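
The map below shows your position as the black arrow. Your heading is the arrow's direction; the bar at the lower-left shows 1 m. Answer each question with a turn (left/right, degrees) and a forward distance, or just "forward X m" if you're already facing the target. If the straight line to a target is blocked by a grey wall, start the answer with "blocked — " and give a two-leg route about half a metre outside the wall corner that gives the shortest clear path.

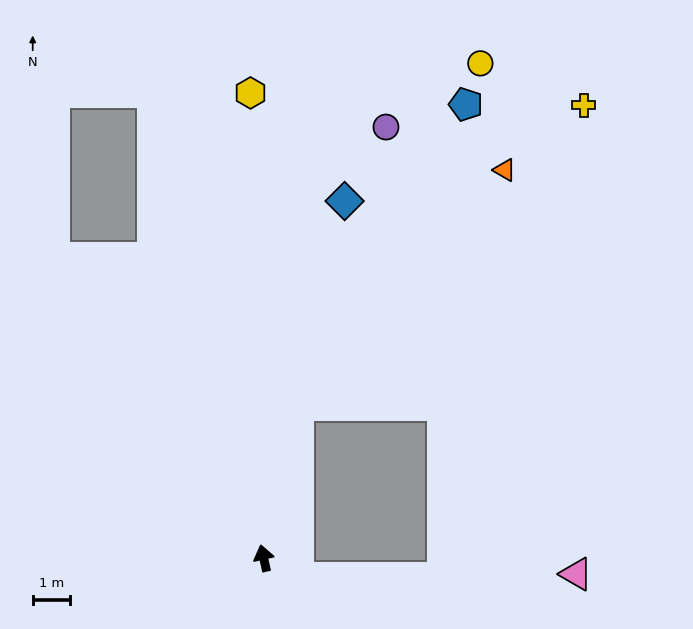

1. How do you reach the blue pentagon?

blocked — turn right 25°, forward 4.2 m, then turn right 17°, forward 9.2 m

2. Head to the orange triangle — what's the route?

blocked — turn right 25°, forward 4.2 m, then turn right 29°, forward 8.4 m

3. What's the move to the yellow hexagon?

turn right 11°, forward 12.5 m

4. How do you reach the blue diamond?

turn right 25°, forward 9.8 m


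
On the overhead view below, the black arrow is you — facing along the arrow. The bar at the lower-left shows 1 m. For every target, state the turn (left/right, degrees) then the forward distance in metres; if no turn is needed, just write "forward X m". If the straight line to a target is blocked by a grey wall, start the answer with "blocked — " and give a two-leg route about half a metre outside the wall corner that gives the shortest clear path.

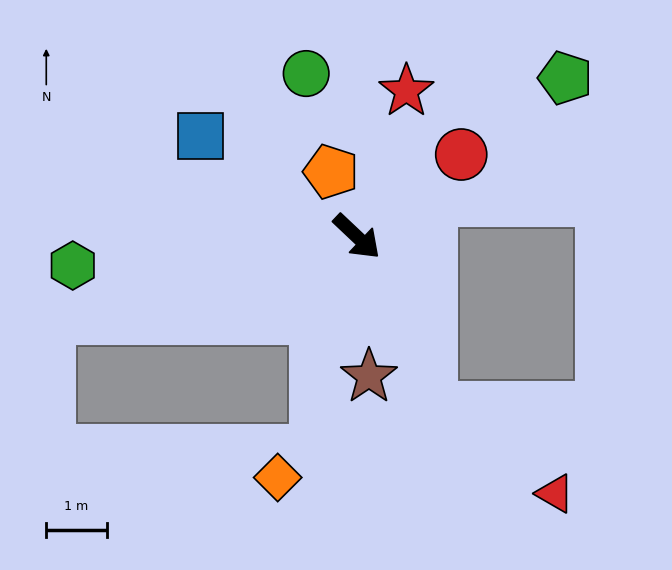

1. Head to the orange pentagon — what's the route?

turn left 155°, forward 1.2 m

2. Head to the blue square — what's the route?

turn right 169°, forward 3.1 m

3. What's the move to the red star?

turn left 115°, forward 2.5 m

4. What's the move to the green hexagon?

turn right 131°, forward 4.7 m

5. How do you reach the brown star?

turn right 42°, forward 2.3 m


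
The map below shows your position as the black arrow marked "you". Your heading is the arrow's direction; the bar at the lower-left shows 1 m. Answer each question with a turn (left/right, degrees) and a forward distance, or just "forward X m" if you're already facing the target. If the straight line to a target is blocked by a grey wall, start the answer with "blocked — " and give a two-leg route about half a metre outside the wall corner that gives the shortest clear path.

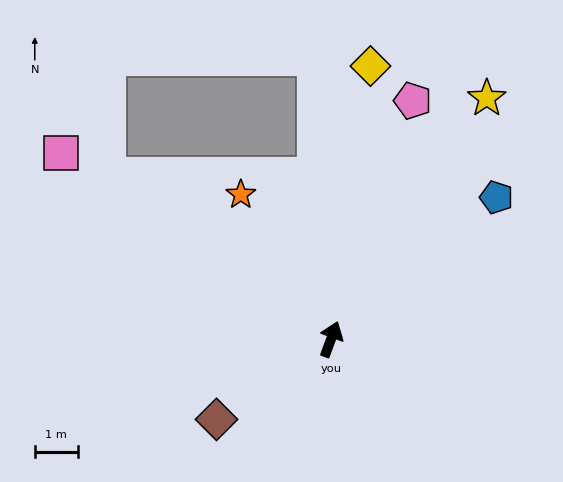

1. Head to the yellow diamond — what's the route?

turn left 12°, forward 6.4 m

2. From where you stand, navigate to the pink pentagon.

forward 5.9 m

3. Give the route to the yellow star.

turn right 13°, forward 6.7 m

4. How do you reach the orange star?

turn left 52°, forward 4.0 m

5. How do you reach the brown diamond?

turn left 145°, forward 3.3 m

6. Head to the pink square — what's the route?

turn left 76°, forward 7.6 m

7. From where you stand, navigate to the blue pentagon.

turn right 29°, forward 5.1 m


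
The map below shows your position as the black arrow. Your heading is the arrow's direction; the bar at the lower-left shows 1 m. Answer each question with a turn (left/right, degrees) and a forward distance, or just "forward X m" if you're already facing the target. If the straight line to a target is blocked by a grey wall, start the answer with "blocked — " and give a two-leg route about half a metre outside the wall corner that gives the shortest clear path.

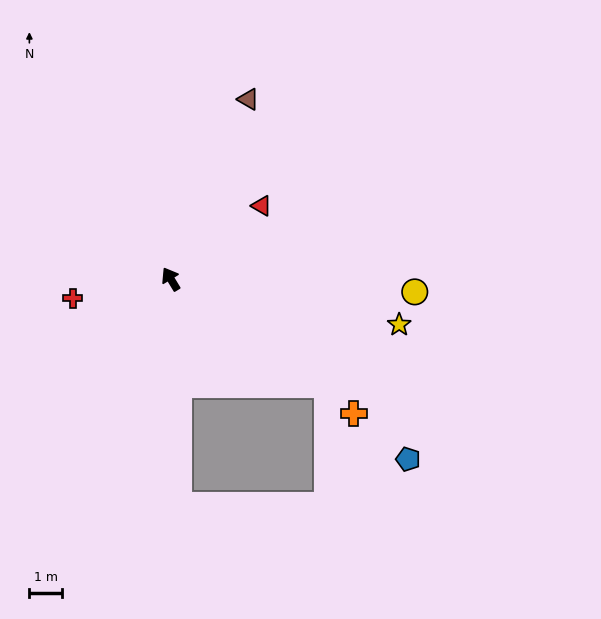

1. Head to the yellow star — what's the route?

turn right 132°, forward 7.2 m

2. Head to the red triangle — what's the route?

turn right 82°, forward 3.6 m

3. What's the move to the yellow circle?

turn right 124°, forward 7.6 m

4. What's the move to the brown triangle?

turn right 55°, forward 6.1 m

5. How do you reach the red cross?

turn left 70°, forward 3.1 m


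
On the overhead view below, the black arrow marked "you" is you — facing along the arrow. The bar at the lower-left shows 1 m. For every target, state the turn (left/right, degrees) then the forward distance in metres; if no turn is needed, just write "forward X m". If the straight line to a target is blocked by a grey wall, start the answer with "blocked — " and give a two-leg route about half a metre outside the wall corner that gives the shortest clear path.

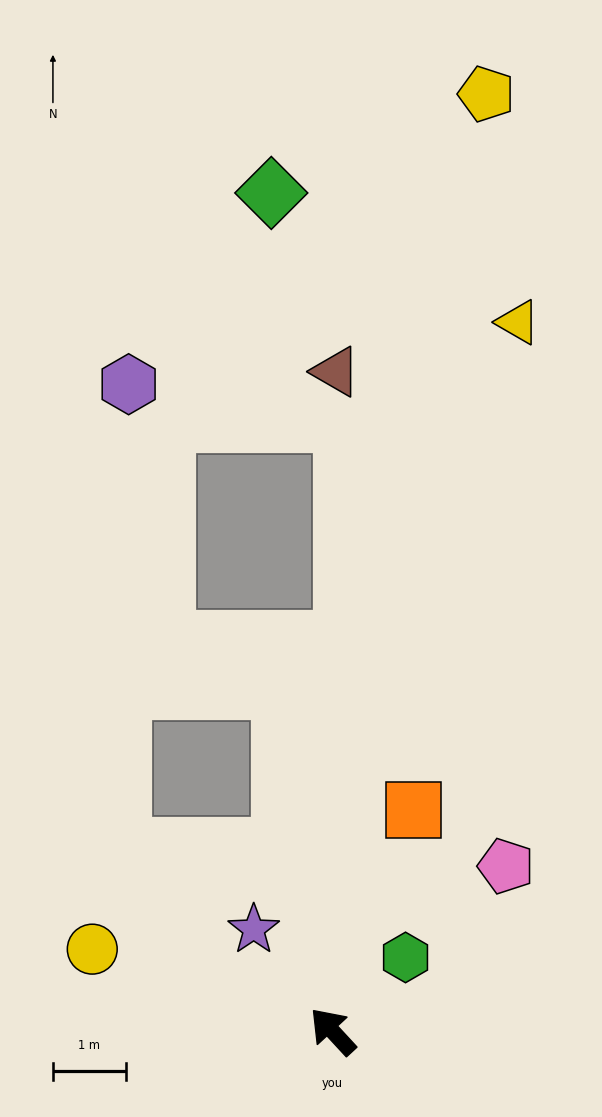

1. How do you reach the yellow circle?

turn left 28°, forward 3.5 m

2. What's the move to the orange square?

turn right 63°, forward 3.2 m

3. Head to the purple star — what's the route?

turn right 5°, forward 1.8 m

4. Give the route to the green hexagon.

turn right 87°, forward 1.4 m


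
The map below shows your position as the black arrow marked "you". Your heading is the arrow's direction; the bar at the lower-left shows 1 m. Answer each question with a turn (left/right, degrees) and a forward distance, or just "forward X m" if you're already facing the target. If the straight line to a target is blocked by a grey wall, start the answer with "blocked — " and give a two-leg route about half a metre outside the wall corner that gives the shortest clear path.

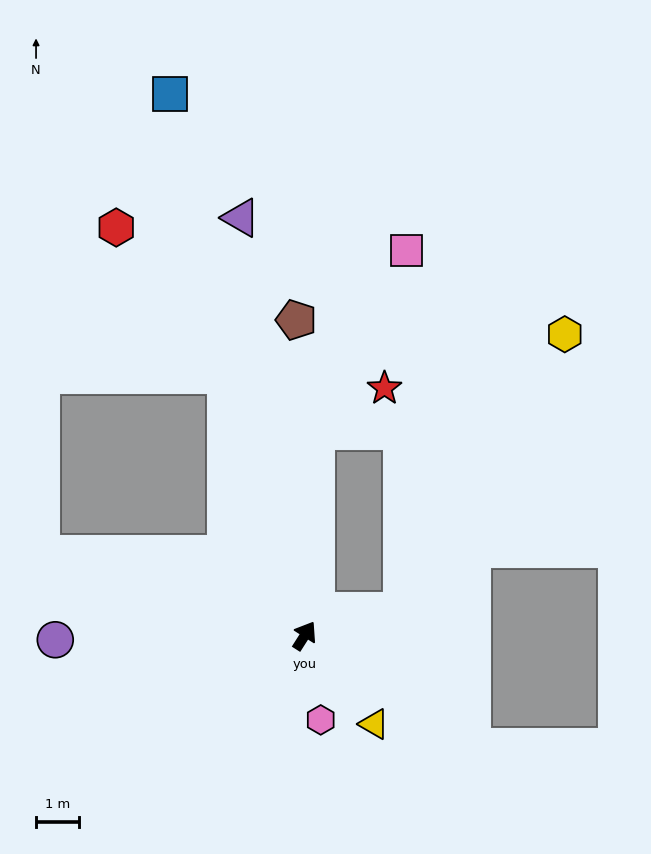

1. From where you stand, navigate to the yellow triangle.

turn right 109°, forward 2.6 m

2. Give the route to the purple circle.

turn left 123°, forward 5.8 m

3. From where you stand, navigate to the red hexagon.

blocked — turn left 49°, forward 6.4 m, then turn left 20°, forward 4.3 m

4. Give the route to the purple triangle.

turn left 41°, forward 9.9 m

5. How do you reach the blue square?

turn left 46°, forward 13.1 m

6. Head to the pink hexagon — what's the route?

turn right 137°, forward 2.0 m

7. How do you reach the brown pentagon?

turn left 34°, forward 7.4 m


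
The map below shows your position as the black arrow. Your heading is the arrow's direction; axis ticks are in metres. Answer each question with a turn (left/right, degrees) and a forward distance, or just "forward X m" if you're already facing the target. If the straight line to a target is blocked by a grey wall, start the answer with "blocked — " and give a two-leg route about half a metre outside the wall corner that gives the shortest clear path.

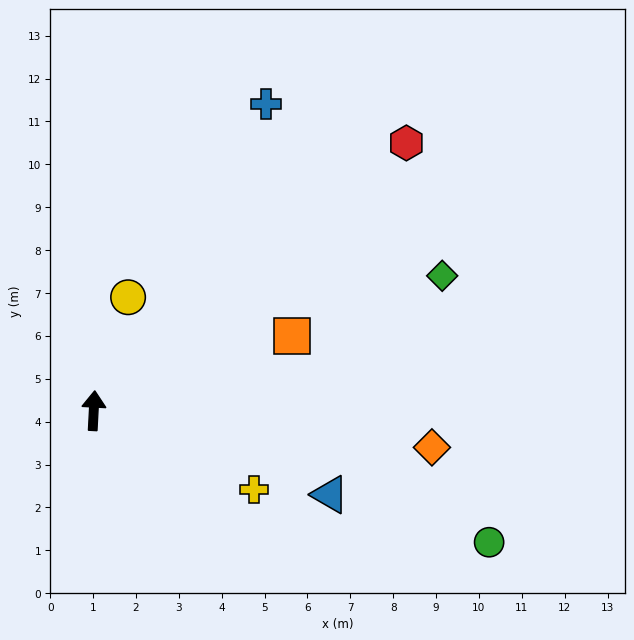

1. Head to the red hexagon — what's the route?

turn right 46°, forward 9.6 m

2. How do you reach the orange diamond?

turn right 93°, forward 7.9 m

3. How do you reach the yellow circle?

turn right 14°, forward 2.8 m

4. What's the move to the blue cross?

turn right 26°, forward 8.2 m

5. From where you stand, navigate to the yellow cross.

turn right 113°, forward 4.2 m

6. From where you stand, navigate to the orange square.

turn right 66°, forward 4.9 m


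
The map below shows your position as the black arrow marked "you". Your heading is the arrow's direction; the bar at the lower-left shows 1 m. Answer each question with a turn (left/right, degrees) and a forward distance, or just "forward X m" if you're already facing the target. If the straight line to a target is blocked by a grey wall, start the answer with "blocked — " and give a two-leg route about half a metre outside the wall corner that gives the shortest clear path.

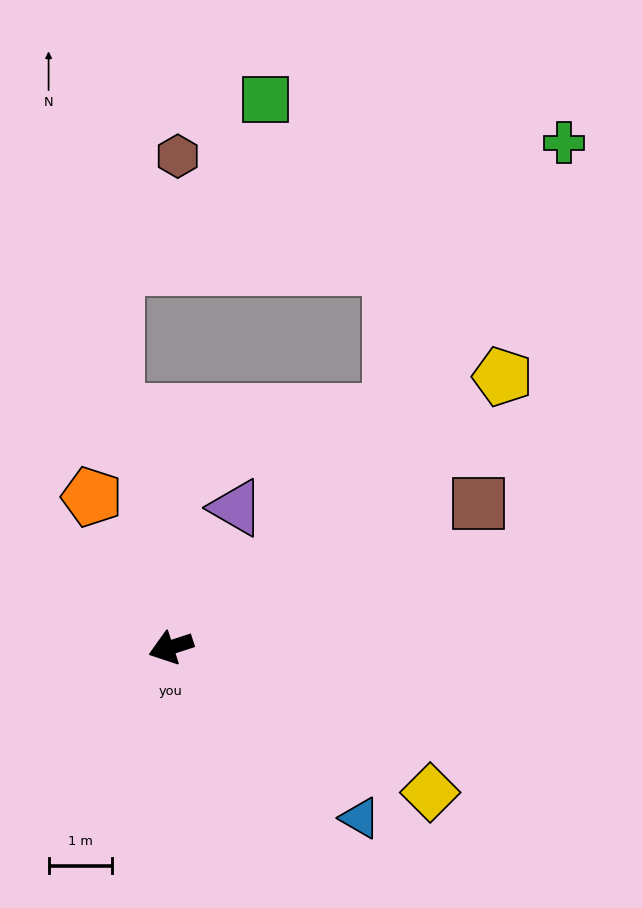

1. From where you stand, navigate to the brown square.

turn right 173°, forward 5.3 m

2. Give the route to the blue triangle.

turn left 120°, forward 4.0 m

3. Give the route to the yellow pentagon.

turn right 159°, forward 6.7 m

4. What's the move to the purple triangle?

turn right 133°, forward 2.4 m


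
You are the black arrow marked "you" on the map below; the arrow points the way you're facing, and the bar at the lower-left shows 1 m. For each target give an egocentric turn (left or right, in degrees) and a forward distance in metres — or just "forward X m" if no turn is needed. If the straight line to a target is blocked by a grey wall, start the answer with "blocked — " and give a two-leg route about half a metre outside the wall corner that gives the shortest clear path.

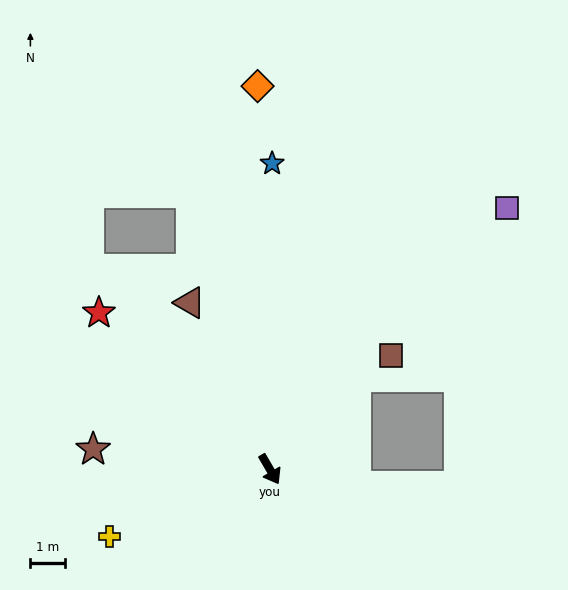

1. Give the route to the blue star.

turn left 149°, forward 8.8 m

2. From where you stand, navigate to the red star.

turn right 163°, forward 6.7 m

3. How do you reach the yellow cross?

turn right 97°, forward 5.0 m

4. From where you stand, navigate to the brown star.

turn right 127°, forward 5.1 m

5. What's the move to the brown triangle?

turn left 175°, forward 5.3 m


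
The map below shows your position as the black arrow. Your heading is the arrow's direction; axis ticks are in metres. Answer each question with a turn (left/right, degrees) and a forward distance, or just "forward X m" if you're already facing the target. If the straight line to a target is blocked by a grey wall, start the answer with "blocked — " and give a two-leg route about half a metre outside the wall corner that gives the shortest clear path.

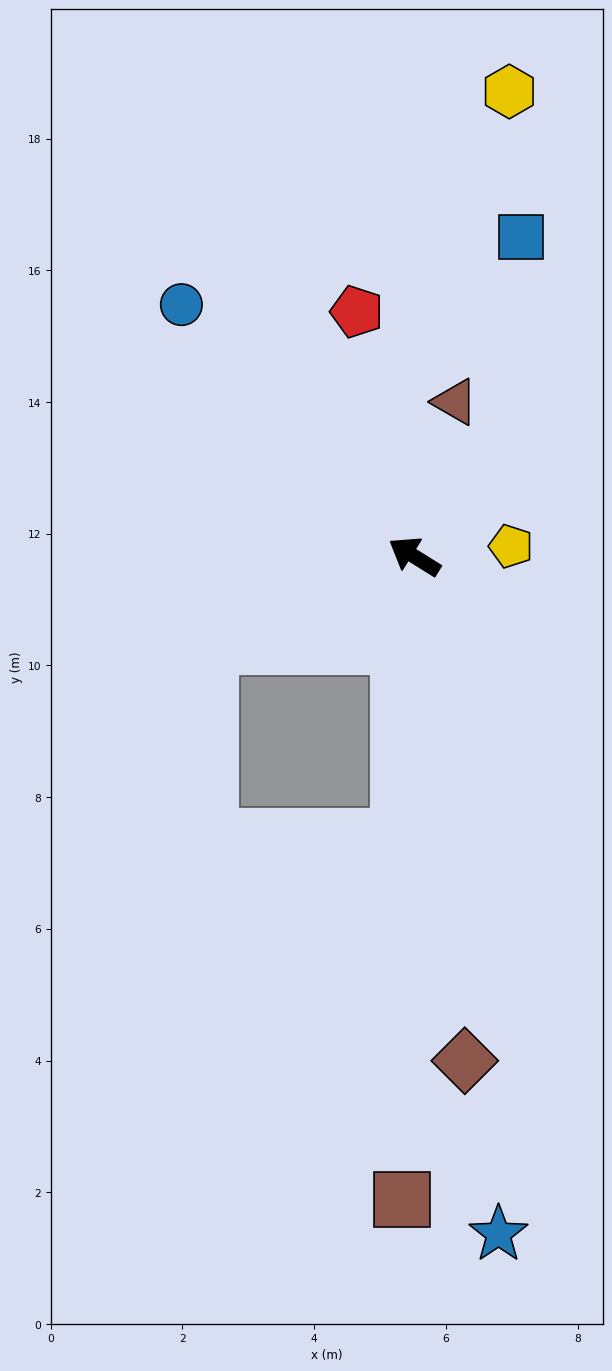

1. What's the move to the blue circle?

turn right 15°, forward 5.2 m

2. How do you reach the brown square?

turn left 121°, forward 9.8 m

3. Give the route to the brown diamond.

turn left 128°, forward 7.7 m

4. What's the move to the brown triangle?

turn right 73°, forward 2.4 m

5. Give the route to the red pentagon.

turn right 45°, forward 3.8 m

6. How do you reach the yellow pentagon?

turn right 142°, forward 1.5 m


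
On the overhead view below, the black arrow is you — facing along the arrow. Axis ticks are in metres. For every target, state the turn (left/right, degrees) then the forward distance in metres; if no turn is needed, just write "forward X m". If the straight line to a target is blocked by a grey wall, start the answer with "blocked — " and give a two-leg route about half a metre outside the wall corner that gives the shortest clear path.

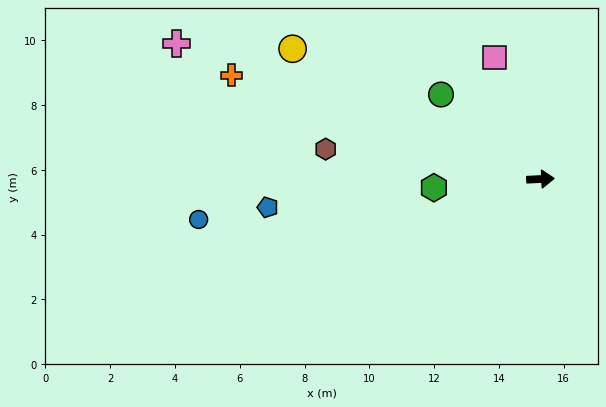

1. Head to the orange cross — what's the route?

turn left 159°, forward 10.1 m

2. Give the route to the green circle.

turn left 137°, forward 4.0 m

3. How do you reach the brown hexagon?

turn left 169°, forward 6.7 m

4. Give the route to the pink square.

turn left 108°, forward 4.0 m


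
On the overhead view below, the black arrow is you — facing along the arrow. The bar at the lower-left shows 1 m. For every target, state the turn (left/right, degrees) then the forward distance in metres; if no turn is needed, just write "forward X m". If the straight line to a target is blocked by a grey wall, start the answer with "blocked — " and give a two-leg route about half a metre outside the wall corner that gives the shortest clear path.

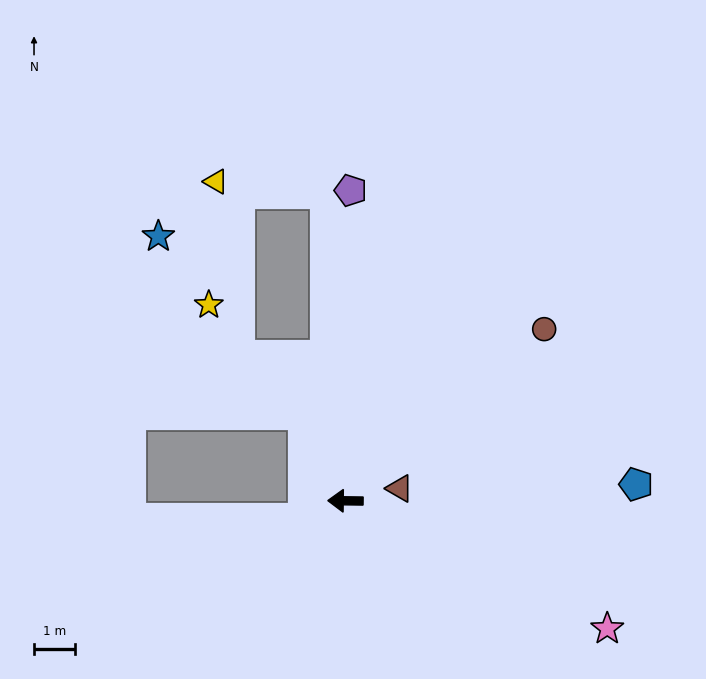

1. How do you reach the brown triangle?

turn right 166°, forward 1.4 m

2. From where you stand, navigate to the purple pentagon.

turn right 90°, forward 7.6 m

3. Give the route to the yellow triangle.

blocked — turn right 86°, forward 7.6 m, then turn left 82°, forward 2.7 m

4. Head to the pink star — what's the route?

turn left 155°, forward 7.2 m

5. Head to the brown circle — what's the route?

turn right 138°, forward 6.5 m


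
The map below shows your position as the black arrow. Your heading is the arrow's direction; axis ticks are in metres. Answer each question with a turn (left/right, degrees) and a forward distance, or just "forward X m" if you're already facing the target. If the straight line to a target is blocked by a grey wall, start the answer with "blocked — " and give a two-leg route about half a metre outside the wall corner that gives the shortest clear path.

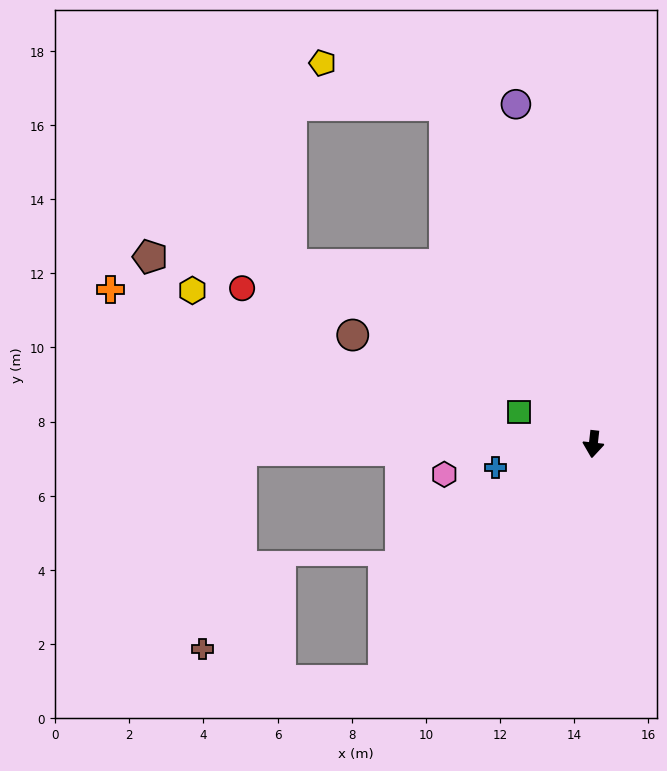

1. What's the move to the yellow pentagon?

blocked — turn right 150°, forward 10.0 m, then turn left 47°, forward 3.5 m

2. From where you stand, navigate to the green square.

turn right 107°, forward 2.2 m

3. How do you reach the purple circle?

turn right 161°, forward 9.4 m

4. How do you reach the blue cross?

turn right 70°, forward 2.7 m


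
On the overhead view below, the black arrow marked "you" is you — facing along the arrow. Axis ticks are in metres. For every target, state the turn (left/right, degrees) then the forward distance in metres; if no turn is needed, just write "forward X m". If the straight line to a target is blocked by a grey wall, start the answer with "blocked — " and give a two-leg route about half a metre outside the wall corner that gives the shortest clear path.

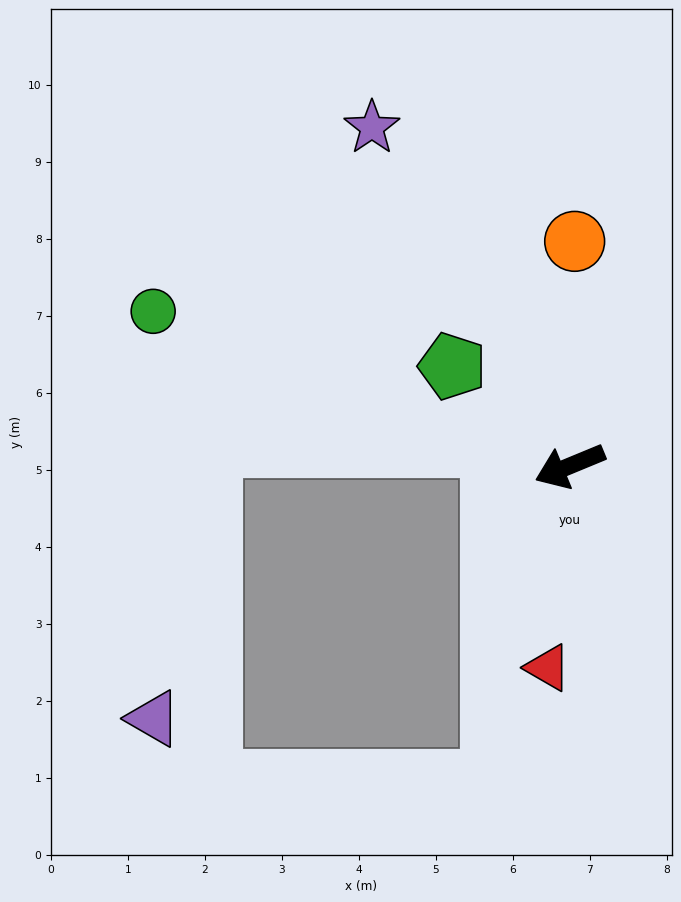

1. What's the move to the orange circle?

turn right 114°, forward 2.9 m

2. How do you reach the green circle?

turn right 43°, forward 5.8 m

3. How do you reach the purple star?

turn right 82°, forward 5.1 m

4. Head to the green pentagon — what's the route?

turn right 63°, forward 2.0 m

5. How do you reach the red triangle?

turn left 61°, forward 2.6 m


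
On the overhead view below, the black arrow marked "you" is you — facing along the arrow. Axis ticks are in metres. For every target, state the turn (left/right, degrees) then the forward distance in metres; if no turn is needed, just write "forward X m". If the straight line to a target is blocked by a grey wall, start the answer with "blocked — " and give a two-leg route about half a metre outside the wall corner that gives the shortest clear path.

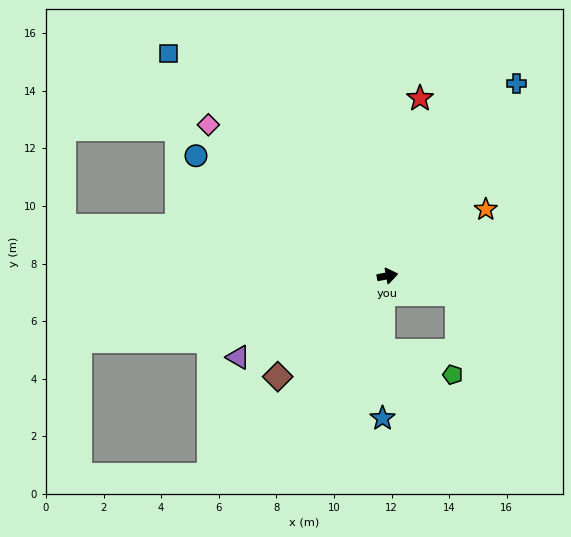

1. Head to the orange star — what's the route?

turn left 23°, forward 4.1 m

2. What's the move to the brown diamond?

turn right 148°, forward 5.2 m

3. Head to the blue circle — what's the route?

turn left 137°, forward 7.8 m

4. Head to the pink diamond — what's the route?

turn left 129°, forward 8.1 m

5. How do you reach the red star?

turn left 69°, forward 6.3 m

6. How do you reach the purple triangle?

turn right 162°, forward 5.9 m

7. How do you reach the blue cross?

turn left 46°, forward 8.0 m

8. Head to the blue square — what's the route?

turn left 124°, forward 10.8 m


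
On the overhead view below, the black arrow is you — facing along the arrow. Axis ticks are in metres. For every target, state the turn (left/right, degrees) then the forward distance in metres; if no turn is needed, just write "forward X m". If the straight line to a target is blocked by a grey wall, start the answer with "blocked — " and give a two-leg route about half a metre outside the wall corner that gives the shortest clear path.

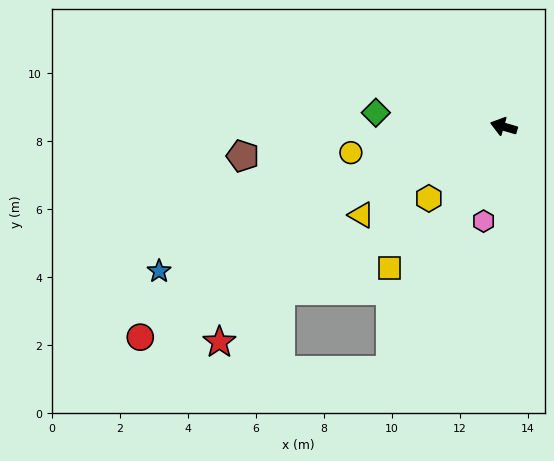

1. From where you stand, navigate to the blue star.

turn left 39°, forward 11.0 m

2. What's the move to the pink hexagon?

turn left 94°, forward 2.8 m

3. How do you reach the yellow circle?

turn left 26°, forward 4.6 m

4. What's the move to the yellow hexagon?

turn left 60°, forward 3.0 m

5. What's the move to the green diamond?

turn left 10°, forward 3.8 m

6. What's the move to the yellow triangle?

turn left 48°, forward 4.9 m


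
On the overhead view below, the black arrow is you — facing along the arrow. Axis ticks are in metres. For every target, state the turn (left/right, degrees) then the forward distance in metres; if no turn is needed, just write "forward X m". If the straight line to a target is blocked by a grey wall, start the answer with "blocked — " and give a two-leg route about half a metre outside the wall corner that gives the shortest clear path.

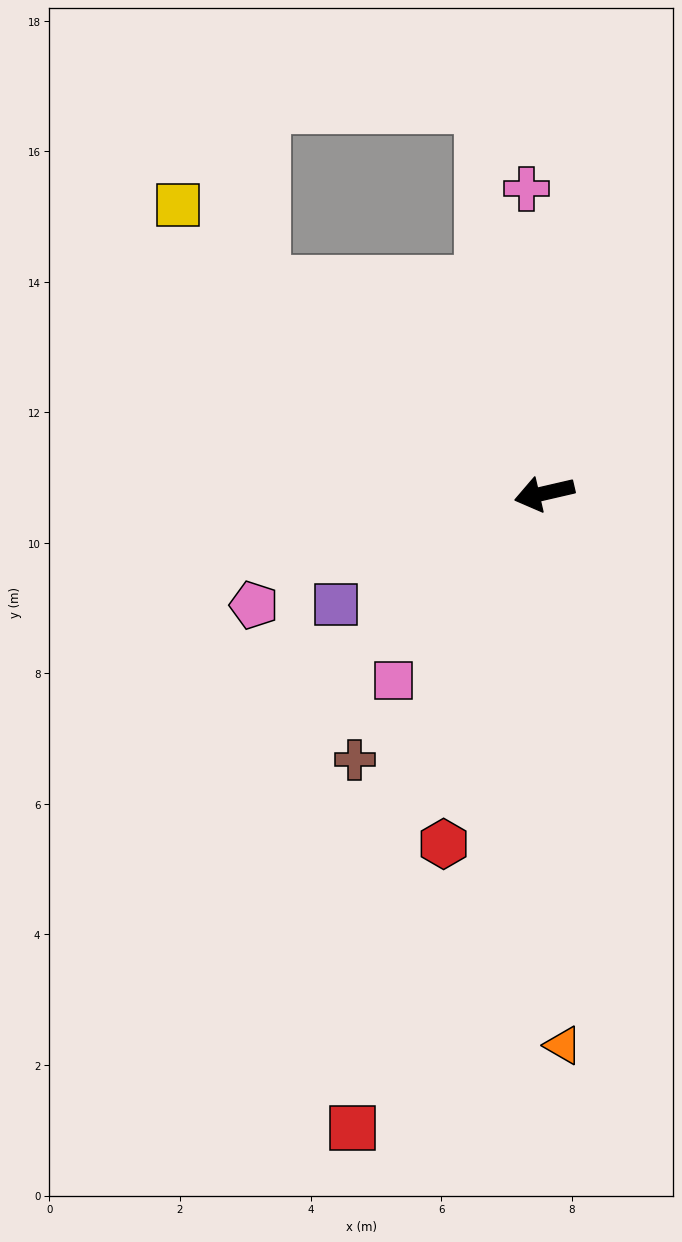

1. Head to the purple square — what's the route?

turn left 15°, forward 3.6 m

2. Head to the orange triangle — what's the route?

turn left 79°, forward 8.5 m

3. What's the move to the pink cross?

turn right 100°, forward 4.7 m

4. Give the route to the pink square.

turn left 38°, forward 3.7 m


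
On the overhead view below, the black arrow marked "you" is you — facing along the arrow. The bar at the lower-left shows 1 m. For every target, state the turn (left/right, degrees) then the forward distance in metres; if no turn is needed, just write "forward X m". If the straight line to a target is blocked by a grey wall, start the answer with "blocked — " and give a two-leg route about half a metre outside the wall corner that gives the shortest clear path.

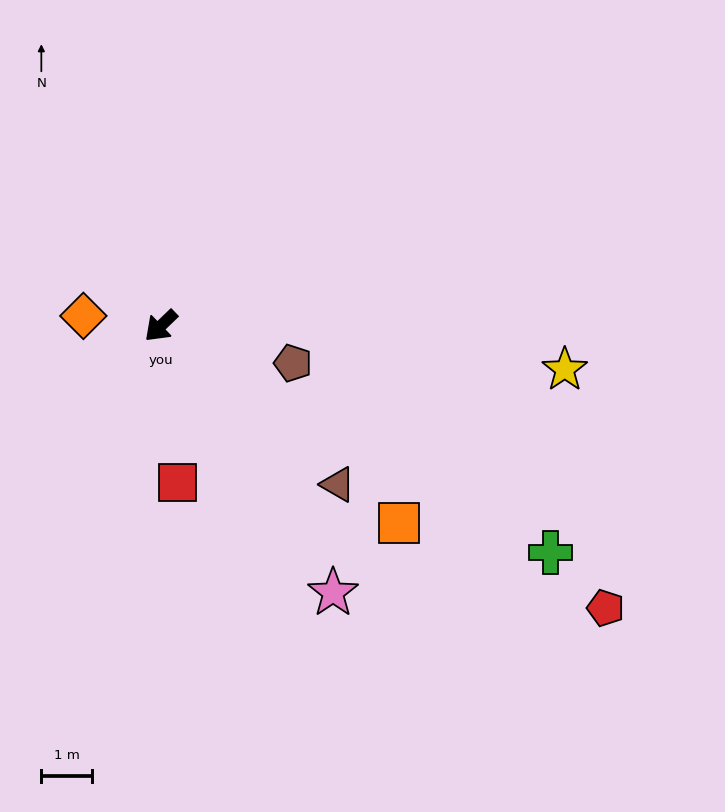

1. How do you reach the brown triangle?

turn left 94°, forward 4.6 m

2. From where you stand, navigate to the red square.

turn left 52°, forward 3.1 m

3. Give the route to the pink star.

turn left 79°, forward 6.2 m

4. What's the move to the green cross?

turn left 106°, forward 8.8 m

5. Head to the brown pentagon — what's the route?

turn left 120°, forward 2.7 m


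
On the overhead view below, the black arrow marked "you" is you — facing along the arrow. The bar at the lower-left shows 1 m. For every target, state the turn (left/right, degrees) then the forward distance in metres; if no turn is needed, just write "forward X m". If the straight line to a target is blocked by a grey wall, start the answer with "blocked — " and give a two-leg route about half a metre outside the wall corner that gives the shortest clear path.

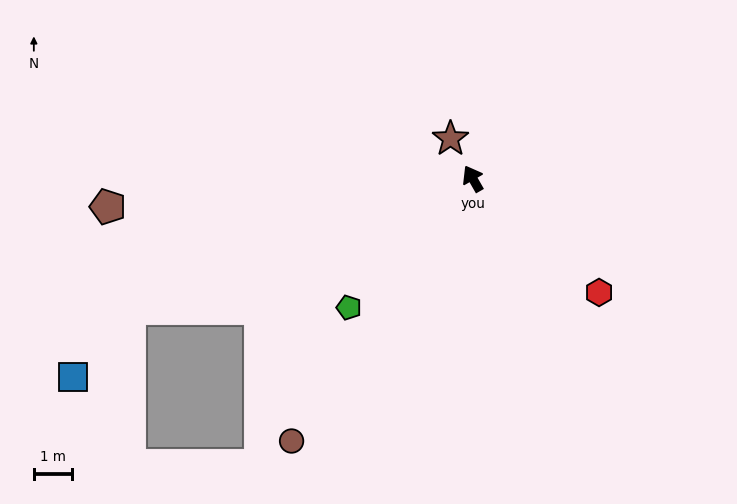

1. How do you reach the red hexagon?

turn right 162°, forward 4.4 m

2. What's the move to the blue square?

blocked — turn left 81°, forward 9.6 m, then turn left 30°, forward 2.3 m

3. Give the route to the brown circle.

turn left 116°, forward 8.3 m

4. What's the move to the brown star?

forward 1.2 m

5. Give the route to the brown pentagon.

turn left 65°, forward 9.5 m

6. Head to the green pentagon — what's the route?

turn left 106°, forward 4.7 m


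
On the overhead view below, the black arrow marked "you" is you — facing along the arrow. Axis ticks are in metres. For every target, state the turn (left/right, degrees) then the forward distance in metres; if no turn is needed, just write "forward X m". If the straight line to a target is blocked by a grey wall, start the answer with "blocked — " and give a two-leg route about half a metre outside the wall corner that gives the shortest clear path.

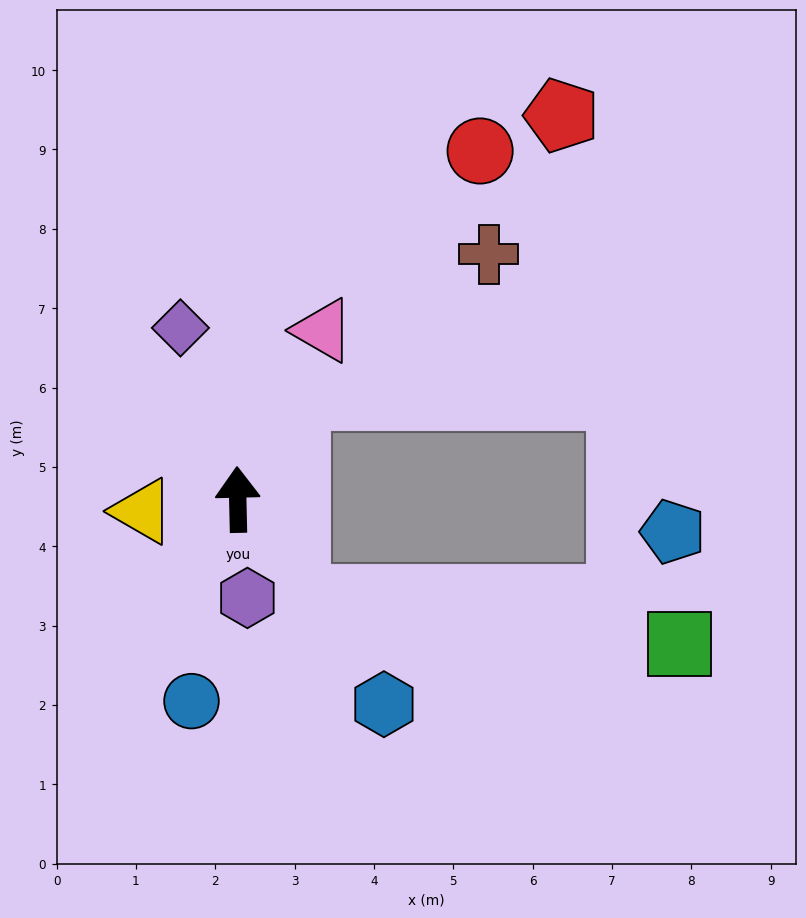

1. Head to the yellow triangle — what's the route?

turn left 96°, forward 1.2 m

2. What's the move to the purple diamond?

turn left 17°, forward 2.3 m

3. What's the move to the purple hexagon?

turn right 176°, forward 1.2 m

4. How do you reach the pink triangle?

turn right 28°, forward 2.4 m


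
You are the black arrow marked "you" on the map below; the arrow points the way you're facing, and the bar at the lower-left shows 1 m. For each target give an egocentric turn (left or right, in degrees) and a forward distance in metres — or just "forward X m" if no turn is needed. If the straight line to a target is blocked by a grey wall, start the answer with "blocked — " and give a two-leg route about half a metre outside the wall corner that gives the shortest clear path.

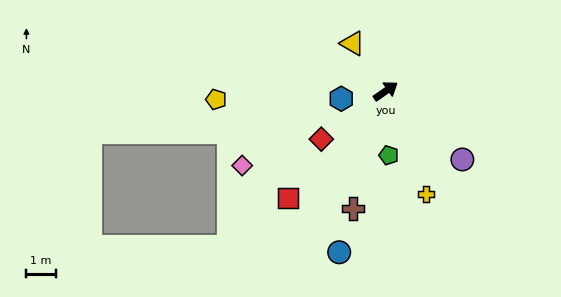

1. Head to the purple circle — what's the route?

turn right 77°, forward 3.5 m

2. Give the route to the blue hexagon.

turn left 155°, forward 1.5 m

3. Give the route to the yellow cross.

turn right 103°, forward 3.8 m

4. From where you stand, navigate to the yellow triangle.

turn left 90°, forward 2.0 m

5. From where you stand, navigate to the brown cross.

turn right 141°, forward 4.2 m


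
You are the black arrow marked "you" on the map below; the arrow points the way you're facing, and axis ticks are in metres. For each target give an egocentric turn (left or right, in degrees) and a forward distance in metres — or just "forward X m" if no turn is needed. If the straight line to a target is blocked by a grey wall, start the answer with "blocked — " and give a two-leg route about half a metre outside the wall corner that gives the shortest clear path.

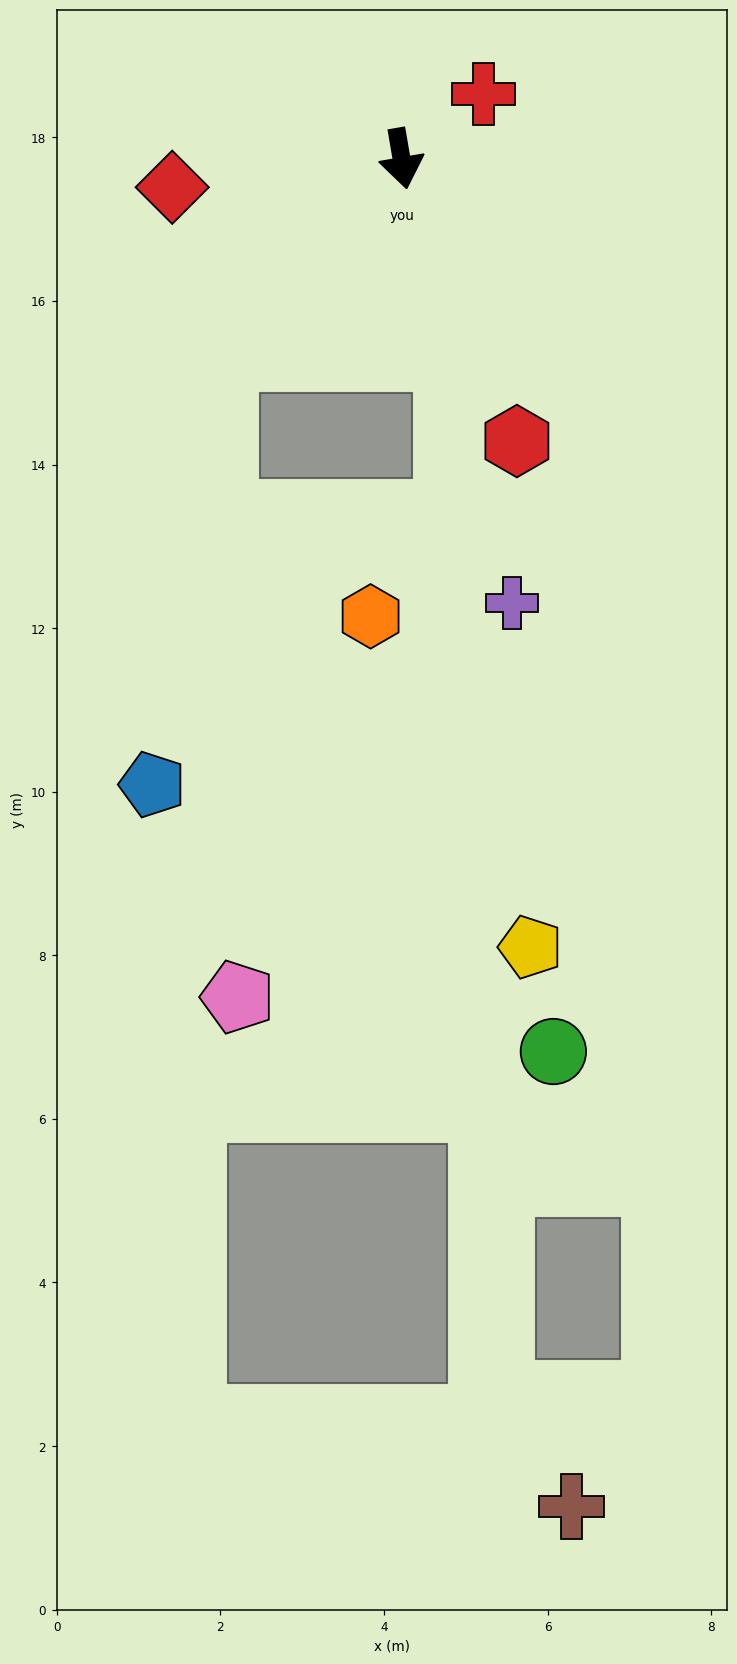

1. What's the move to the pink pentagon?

blocked — turn right 52°, forward 3.3 m, then turn left 44°, forward 7.8 m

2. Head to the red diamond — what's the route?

turn right 93°, forward 2.8 m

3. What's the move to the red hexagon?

turn left 13°, forward 3.7 m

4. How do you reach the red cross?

turn left 118°, forward 1.3 m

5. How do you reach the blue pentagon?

blocked — turn right 52°, forward 3.3 m, then turn left 33°, forward 5.3 m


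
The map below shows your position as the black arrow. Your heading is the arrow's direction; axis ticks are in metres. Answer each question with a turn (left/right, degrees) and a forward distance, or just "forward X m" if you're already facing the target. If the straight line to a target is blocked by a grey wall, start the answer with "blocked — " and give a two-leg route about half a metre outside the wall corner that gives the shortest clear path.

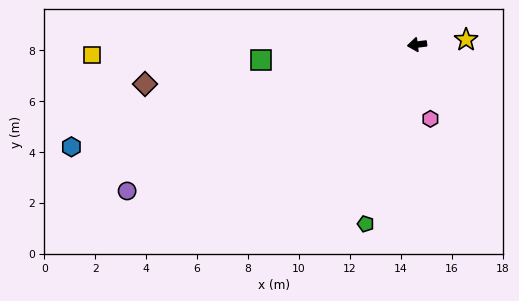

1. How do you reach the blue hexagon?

turn left 9°, forward 14.2 m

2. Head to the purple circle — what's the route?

turn left 20°, forward 12.8 m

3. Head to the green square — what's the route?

forward 6.2 m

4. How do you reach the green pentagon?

turn left 67°, forward 7.3 m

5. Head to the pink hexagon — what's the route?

turn left 93°, forward 3.0 m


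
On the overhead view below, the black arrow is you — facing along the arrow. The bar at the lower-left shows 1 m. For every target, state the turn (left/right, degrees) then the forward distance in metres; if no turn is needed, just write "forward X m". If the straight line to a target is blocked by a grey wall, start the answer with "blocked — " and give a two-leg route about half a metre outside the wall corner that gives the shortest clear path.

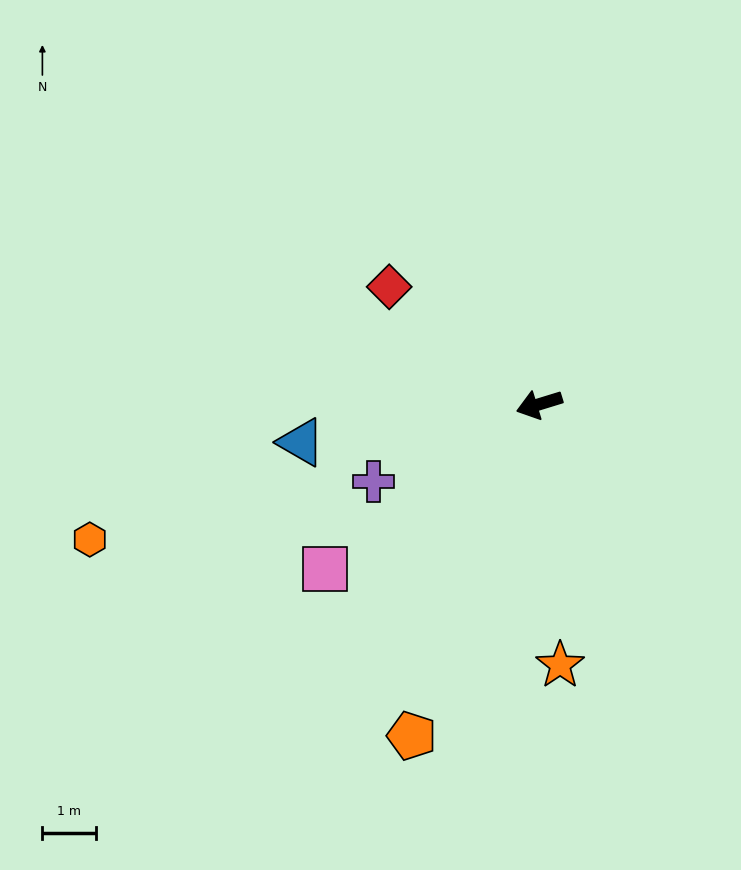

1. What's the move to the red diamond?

turn right 55°, forward 3.5 m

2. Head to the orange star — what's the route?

turn left 77°, forward 4.9 m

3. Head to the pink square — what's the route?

turn left 20°, forward 5.0 m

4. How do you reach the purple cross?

turn left 8°, forward 3.4 m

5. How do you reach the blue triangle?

turn right 8°, forward 4.5 m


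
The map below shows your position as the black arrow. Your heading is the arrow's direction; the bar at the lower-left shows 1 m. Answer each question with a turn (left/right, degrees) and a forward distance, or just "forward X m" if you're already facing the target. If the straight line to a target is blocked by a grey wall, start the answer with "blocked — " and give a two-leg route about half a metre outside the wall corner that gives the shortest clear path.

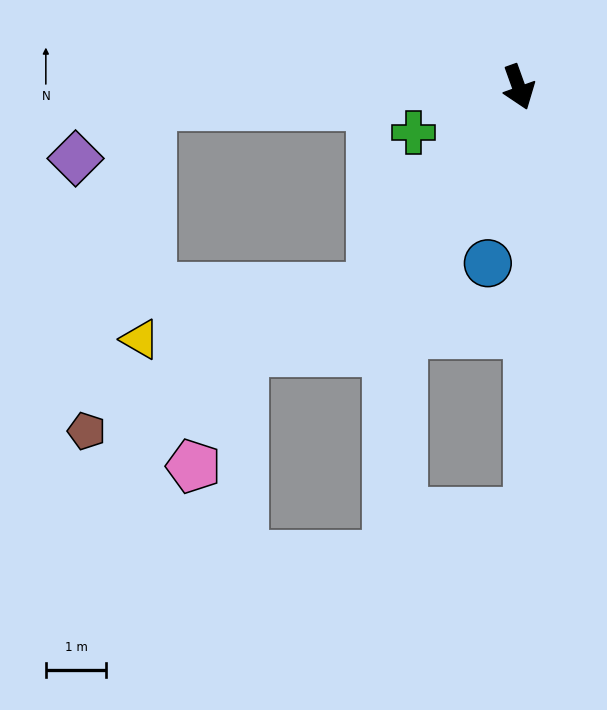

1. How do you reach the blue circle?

turn right 30°, forward 3.0 m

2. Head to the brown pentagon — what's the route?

blocked — turn right 56°, forward 4.1 m, then turn right 27°, forward 5.3 m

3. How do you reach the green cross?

turn right 86°, forward 1.9 m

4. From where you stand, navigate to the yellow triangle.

blocked — turn right 56°, forward 4.1 m, then turn right 41°, forward 3.9 m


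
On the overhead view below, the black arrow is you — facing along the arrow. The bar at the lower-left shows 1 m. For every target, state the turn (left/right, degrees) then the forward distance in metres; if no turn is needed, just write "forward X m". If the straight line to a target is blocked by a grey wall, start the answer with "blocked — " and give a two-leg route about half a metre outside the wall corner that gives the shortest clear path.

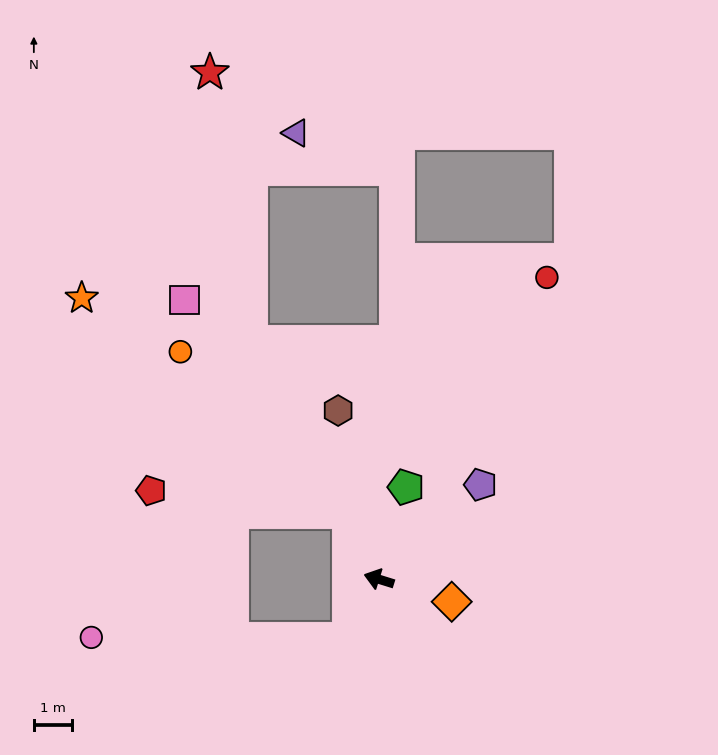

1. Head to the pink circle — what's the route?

blocked — turn left 80°, forward 1.7 m, then turn right 63°, forward 6.7 m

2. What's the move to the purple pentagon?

turn right 120°, forward 3.6 m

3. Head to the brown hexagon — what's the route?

turn right 59°, forward 4.5 m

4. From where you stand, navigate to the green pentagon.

turn right 89°, forward 2.5 m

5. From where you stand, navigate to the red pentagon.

blocked — turn right 48°, forward 1.9 m, then turn left 59°, forward 5.2 m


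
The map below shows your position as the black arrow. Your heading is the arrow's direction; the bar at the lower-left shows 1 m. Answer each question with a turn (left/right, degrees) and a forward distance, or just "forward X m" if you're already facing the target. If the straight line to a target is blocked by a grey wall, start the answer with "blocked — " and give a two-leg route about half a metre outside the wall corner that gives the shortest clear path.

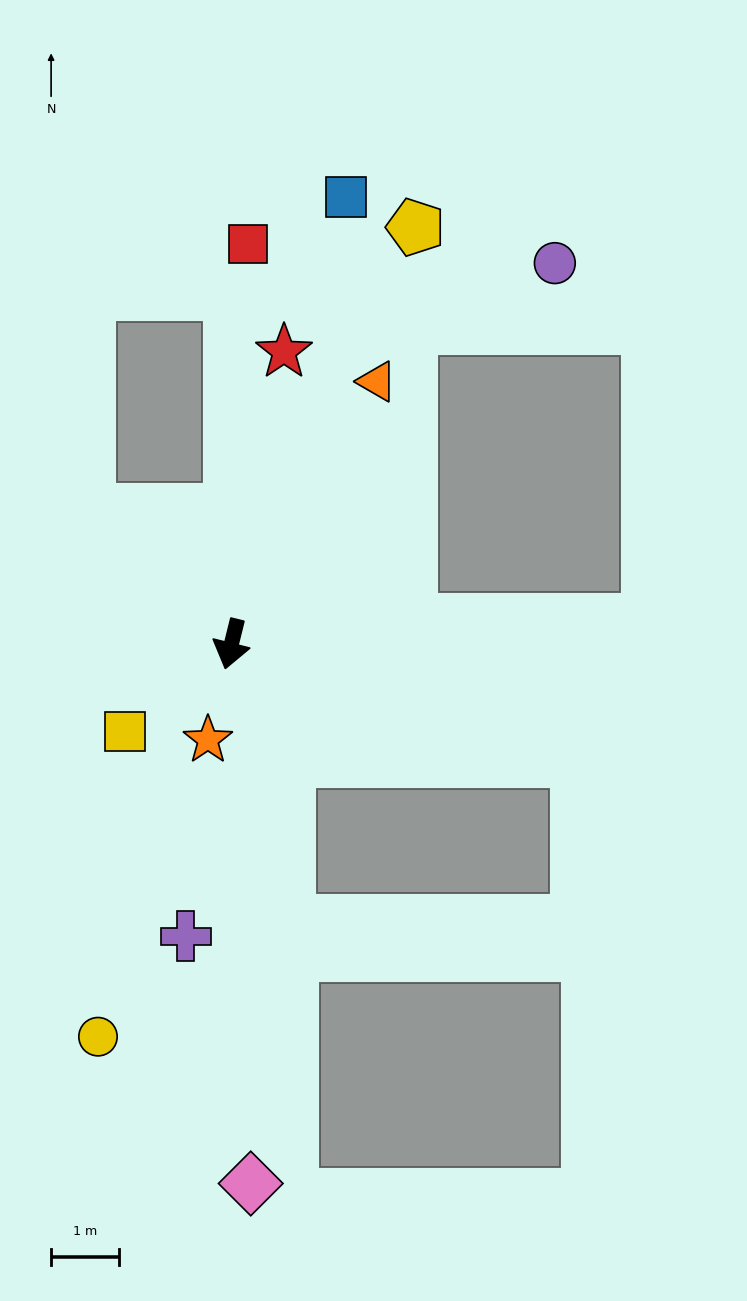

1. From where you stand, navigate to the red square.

turn right 168°, forward 5.9 m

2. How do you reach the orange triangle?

turn left 165°, forward 4.4 m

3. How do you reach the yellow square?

turn right 37°, forward 2.0 m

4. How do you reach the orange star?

forward 1.4 m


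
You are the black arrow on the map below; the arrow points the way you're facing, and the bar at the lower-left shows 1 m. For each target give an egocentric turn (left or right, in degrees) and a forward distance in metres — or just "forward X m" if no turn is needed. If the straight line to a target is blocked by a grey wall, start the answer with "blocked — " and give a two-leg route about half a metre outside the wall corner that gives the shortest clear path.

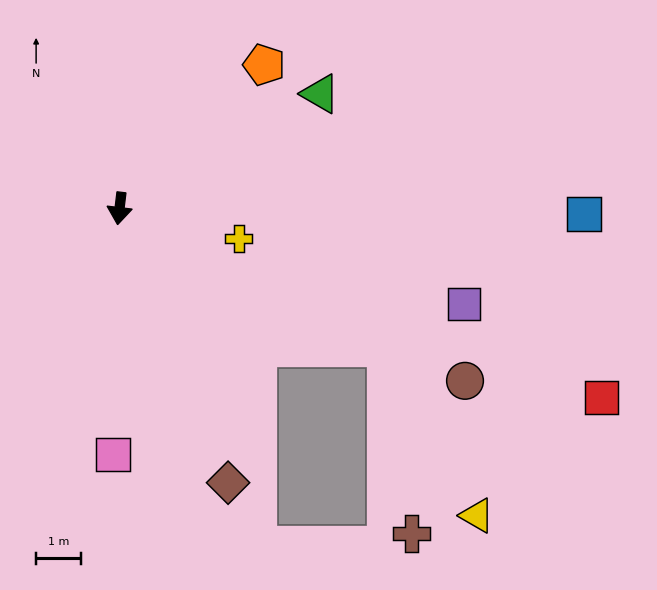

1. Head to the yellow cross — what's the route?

turn left 83°, forward 2.7 m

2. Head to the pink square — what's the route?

turn left 5°, forward 5.4 m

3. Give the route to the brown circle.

turn left 70°, forward 8.5 m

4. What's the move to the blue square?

turn left 96°, forward 10.3 m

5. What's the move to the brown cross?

blocked — turn left 69°, forward 6.6 m, then turn right 54°, forward 4.1 m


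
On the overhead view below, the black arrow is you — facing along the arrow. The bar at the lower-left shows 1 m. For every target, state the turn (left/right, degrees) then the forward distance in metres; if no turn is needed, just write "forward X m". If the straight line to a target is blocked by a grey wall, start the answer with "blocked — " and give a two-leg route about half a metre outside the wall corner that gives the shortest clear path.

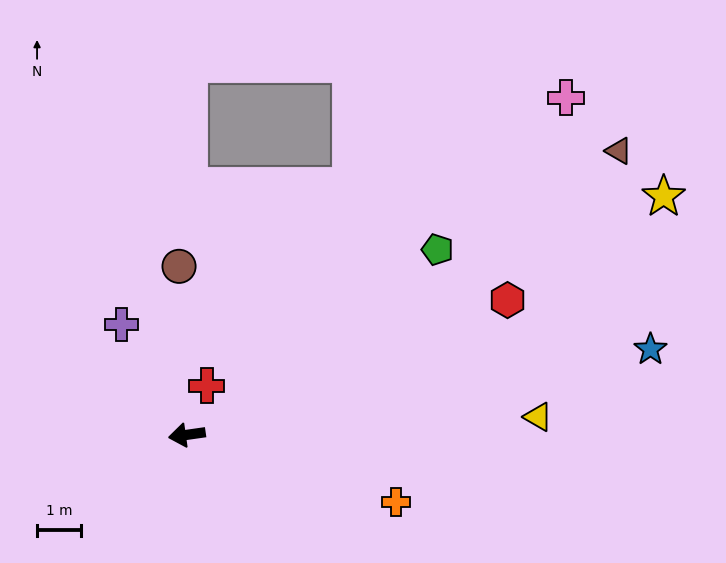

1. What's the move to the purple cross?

turn right 67°, forward 3.0 m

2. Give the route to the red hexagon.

turn right 165°, forward 8.0 m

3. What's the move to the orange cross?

turn left 154°, forward 5.0 m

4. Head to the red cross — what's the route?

turn right 120°, forward 1.2 m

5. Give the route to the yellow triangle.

turn left 175°, forward 8.1 m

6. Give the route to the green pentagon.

turn right 152°, forward 7.2 m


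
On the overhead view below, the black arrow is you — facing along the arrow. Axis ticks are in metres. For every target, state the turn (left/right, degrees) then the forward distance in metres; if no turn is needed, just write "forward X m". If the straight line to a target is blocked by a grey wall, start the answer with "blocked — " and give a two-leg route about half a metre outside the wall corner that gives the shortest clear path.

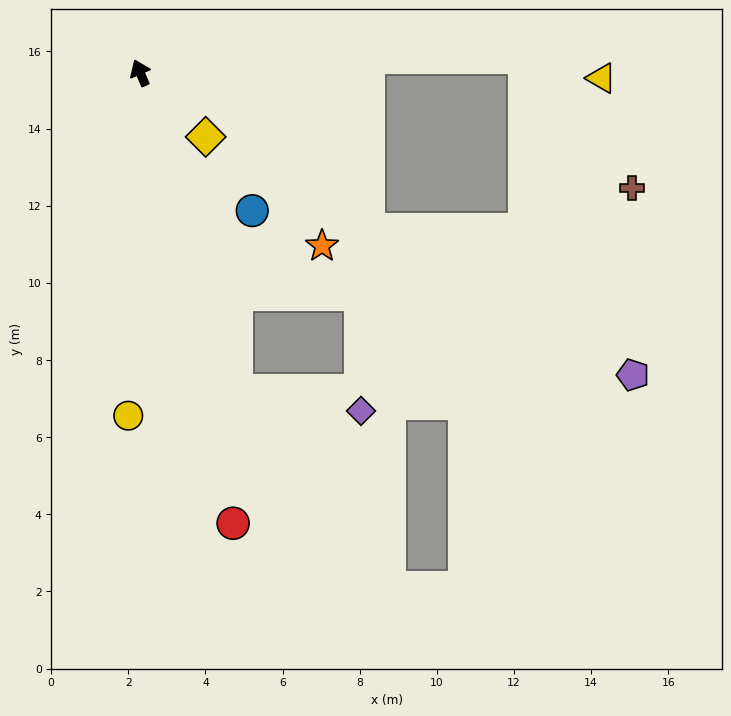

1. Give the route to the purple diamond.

blocked — turn left 174°, forward 8.6 m, then turn left 64°, forward 3.3 m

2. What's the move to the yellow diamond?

turn right 158°, forward 2.4 m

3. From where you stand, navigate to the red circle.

turn left 168°, forward 11.9 m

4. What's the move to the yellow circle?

turn left 155°, forward 8.9 m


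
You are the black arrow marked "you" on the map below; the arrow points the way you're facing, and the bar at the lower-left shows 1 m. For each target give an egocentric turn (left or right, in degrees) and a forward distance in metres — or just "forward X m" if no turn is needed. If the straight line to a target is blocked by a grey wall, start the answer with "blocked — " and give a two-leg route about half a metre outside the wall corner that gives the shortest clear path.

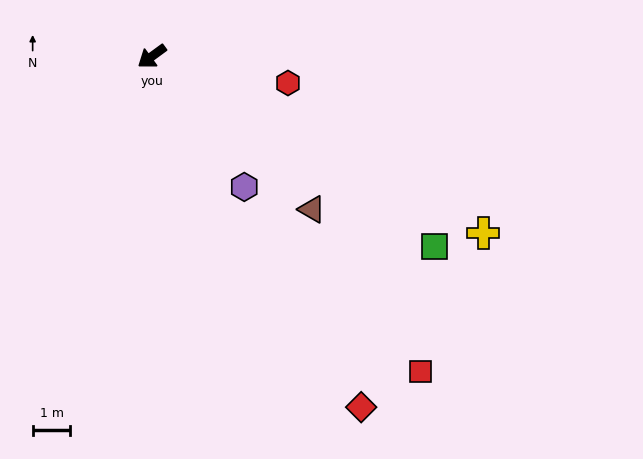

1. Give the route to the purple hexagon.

turn left 89°, forward 4.2 m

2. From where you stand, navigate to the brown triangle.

turn left 100°, forward 5.9 m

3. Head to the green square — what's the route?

turn left 110°, forward 9.0 m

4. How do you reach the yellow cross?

turn left 116°, forward 9.9 m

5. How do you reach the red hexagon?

turn left 133°, forward 3.7 m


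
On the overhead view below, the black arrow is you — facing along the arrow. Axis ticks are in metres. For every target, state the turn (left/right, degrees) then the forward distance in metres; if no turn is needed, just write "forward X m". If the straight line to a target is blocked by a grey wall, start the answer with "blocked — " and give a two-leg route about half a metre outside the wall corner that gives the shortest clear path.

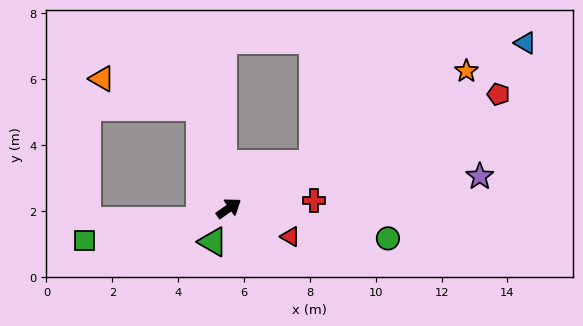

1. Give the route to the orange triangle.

blocked — turn left 71°, forward 3.2 m, then turn left 58°, forward 3.1 m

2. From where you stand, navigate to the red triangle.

turn right 60°, forward 2.1 m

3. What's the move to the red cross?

turn right 30°, forward 2.6 m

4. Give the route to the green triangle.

turn right 151°, forward 1.1 m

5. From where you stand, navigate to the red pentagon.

turn right 12°, forward 8.9 m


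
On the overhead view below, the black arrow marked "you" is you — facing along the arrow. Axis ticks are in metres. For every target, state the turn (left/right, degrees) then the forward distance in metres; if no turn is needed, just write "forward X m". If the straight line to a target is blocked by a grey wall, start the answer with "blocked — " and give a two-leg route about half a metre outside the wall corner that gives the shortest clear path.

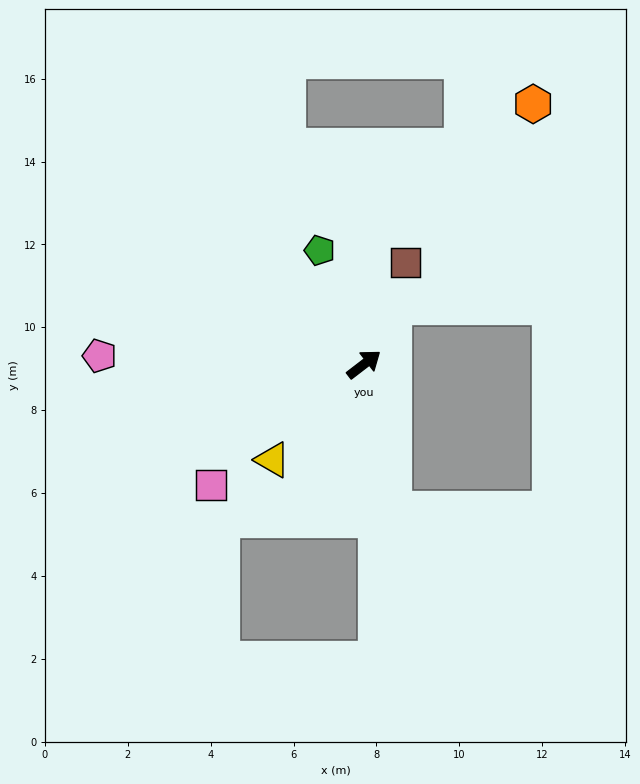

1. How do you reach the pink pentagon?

turn left 141°, forward 6.4 m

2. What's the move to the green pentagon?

turn left 74°, forward 2.9 m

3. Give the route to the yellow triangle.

turn right 171°, forward 3.2 m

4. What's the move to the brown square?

turn left 30°, forward 2.7 m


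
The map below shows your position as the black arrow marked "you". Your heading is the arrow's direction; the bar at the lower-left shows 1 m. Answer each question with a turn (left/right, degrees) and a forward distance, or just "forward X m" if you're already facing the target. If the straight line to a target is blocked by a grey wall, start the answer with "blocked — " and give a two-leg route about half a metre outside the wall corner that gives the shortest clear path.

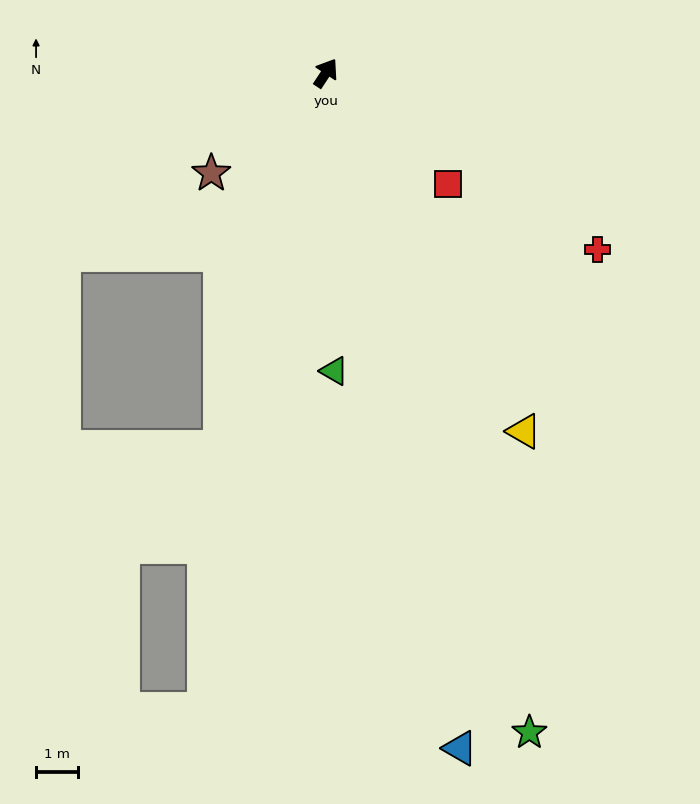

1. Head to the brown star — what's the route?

turn left 165°, forward 3.6 m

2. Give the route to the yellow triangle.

turn right 118°, forward 9.7 m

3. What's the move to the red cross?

turn right 90°, forward 7.7 m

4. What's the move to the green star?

turn right 130°, forward 16.4 m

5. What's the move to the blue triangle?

turn right 135°, forward 16.3 m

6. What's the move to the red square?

turn right 99°, forward 3.9 m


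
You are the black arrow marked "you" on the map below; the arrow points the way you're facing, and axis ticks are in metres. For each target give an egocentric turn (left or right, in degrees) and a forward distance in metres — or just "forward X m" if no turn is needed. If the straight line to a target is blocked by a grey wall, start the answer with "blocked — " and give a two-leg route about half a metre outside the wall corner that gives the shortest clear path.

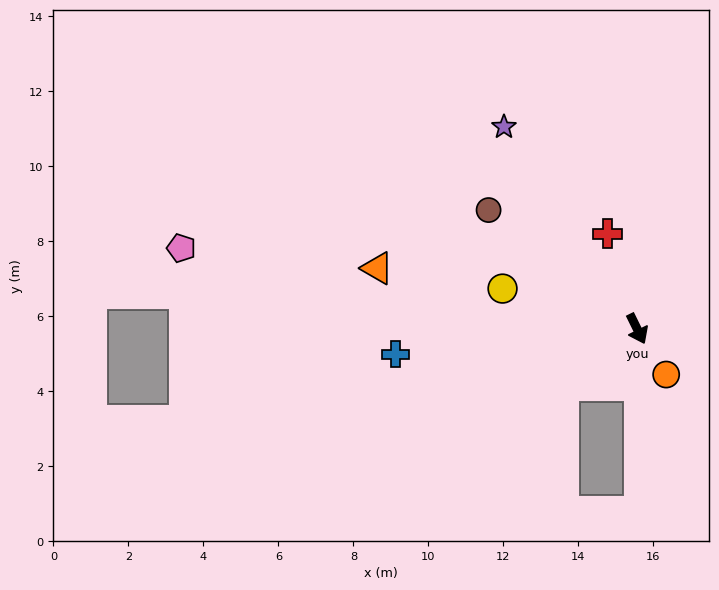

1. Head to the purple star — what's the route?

turn right 173°, forward 6.4 m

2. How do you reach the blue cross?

turn right 110°, forward 6.5 m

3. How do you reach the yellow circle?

turn right 133°, forward 3.7 m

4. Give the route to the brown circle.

turn right 155°, forward 5.1 m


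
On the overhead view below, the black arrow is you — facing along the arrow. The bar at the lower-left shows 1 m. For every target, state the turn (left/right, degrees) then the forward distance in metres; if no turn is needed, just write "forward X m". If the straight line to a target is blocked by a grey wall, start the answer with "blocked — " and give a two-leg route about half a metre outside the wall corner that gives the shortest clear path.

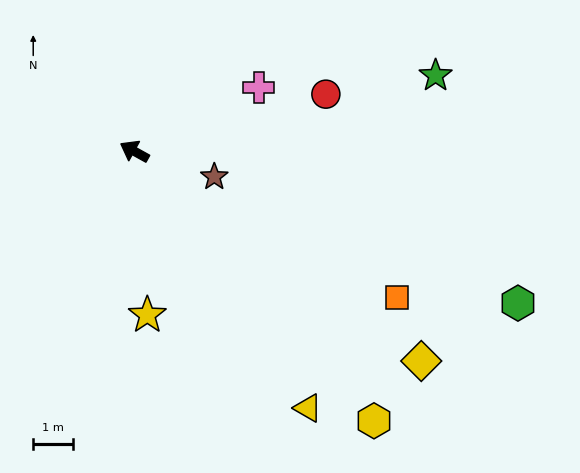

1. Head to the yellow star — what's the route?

turn left 124°, forward 4.1 m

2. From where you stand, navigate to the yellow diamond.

turn left 173°, forward 8.8 m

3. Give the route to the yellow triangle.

turn left 153°, forward 7.7 m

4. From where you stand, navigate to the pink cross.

turn right 124°, forward 3.5 m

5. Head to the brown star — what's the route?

turn right 169°, forward 2.1 m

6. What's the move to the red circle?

turn right 134°, forward 5.0 m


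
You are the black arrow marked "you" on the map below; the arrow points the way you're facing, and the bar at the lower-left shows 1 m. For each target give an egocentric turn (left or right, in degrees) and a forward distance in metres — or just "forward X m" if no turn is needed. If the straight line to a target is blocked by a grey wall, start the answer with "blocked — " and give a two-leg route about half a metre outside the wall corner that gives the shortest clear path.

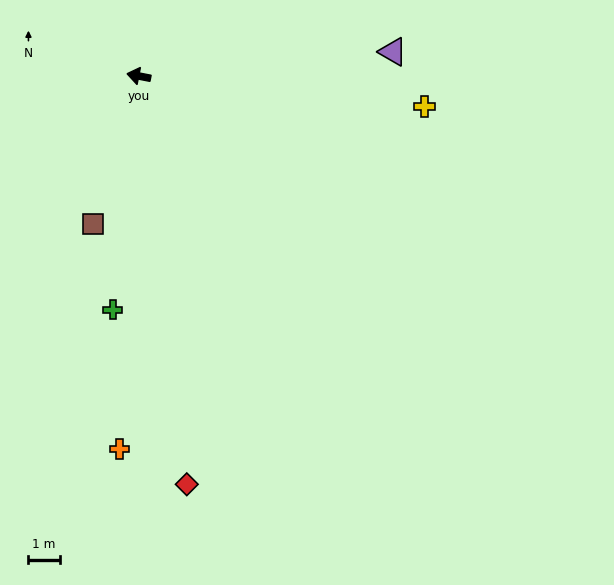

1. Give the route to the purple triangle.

turn right 163°, forward 8.1 m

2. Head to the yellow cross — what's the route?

turn right 175°, forward 9.2 m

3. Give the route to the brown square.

turn left 84°, forward 4.9 m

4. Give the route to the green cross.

turn left 95°, forward 7.5 m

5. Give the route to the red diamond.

turn left 108°, forward 13.1 m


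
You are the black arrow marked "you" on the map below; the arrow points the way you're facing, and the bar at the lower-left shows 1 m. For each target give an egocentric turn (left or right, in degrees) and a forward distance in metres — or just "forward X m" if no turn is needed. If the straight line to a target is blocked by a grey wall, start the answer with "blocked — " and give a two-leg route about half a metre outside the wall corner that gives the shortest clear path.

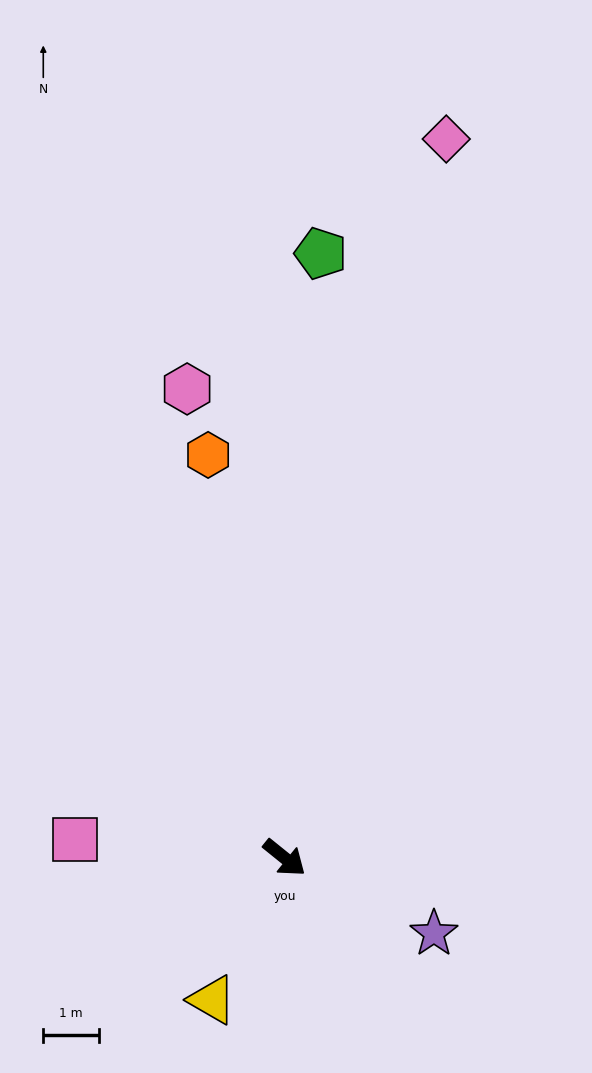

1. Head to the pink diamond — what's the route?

turn left 116°, forward 13.2 m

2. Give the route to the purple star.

turn left 12°, forward 3.0 m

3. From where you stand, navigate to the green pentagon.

turn left 125°, forward 10.9 m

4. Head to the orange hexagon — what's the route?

turn left 140°, forward 7.4 m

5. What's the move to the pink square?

turn right 146°, forward 3.8 m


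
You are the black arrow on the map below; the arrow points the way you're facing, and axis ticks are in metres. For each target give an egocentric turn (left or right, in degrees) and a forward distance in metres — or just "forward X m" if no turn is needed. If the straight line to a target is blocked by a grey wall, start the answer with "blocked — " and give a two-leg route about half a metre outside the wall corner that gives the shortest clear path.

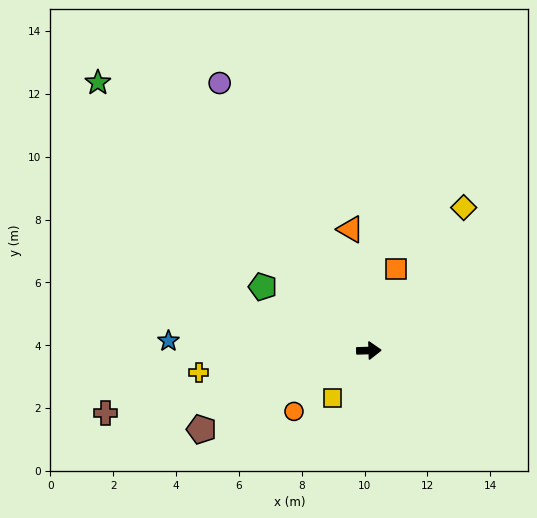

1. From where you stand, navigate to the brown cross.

turn right 168°, forward 8.6 m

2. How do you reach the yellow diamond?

turn left 55°, forward 5.5 m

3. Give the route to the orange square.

turn left 70°, forward 2.7 m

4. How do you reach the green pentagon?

turn left 147°, forward 3.9 m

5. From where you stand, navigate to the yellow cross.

turn right 174°, forward 5.5 m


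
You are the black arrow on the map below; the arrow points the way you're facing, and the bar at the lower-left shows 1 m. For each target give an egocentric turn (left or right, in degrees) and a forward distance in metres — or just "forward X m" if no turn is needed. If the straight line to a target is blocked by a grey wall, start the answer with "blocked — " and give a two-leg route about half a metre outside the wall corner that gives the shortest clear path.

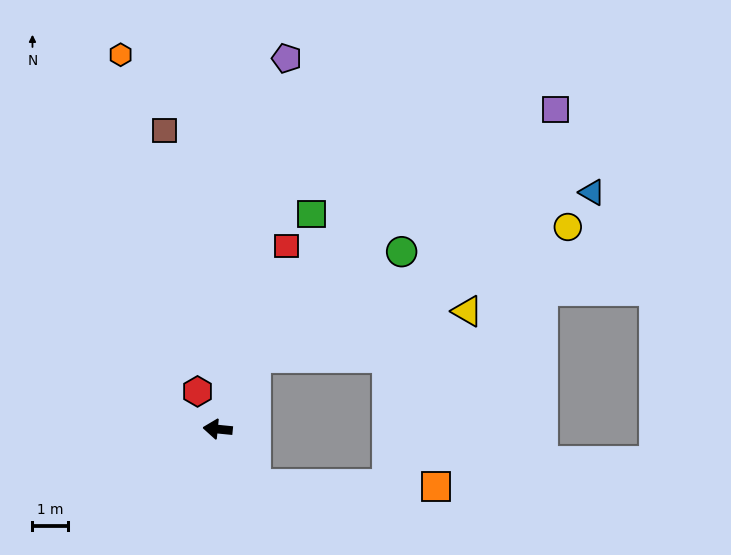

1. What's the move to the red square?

turn right 105°, forward 5.4 m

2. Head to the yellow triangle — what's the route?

blocked — turn right 113°, forward 2.3 m, then turn right 49°, forward 6.0 m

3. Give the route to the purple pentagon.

turn right 95°, forward 10.5 m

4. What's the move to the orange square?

blocked — turn left 130°, forward 1.9 m, then turn left 55°, forward 5.0 m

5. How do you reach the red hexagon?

turn right 56°, forward 1.2 m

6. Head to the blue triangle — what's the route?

blocked — turn right 113°, forward 2.3 m, then turn right 35°, forward 10.4 m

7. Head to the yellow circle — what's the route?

blocked — turn right 113°, forward 2.3 m, then turn right 39°, forward 9.4 m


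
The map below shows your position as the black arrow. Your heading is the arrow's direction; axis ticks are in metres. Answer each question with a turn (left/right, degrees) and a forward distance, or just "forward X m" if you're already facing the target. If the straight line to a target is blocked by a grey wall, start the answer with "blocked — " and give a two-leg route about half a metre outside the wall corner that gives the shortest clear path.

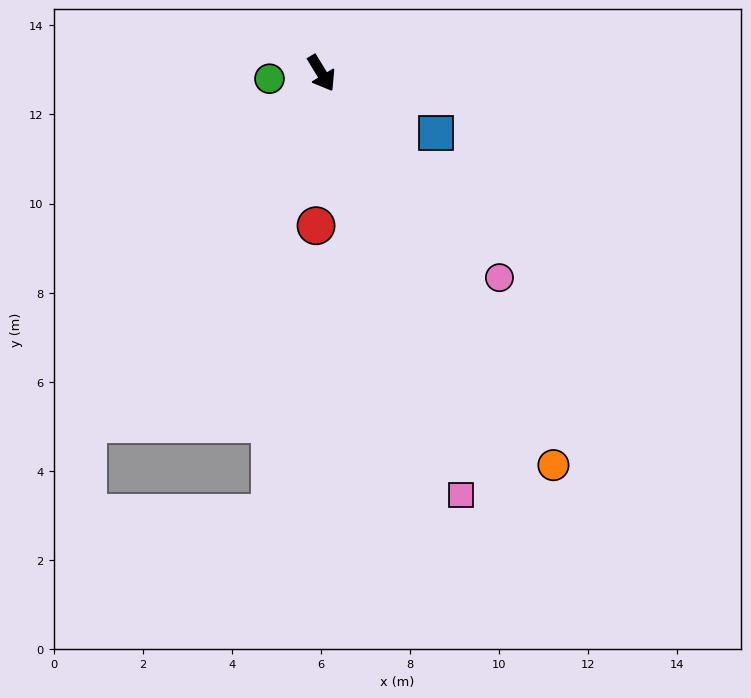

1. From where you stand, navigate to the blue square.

turn left 31°, forward 2.9 m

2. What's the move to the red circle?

turn right 33°, forward 3.4 m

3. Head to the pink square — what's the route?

turn right 13°, forward 10.0 m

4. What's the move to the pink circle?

turn left 10°, forward 6.1 m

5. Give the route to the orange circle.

forward 10.2 m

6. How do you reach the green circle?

turn right 115°, forward 1.2 m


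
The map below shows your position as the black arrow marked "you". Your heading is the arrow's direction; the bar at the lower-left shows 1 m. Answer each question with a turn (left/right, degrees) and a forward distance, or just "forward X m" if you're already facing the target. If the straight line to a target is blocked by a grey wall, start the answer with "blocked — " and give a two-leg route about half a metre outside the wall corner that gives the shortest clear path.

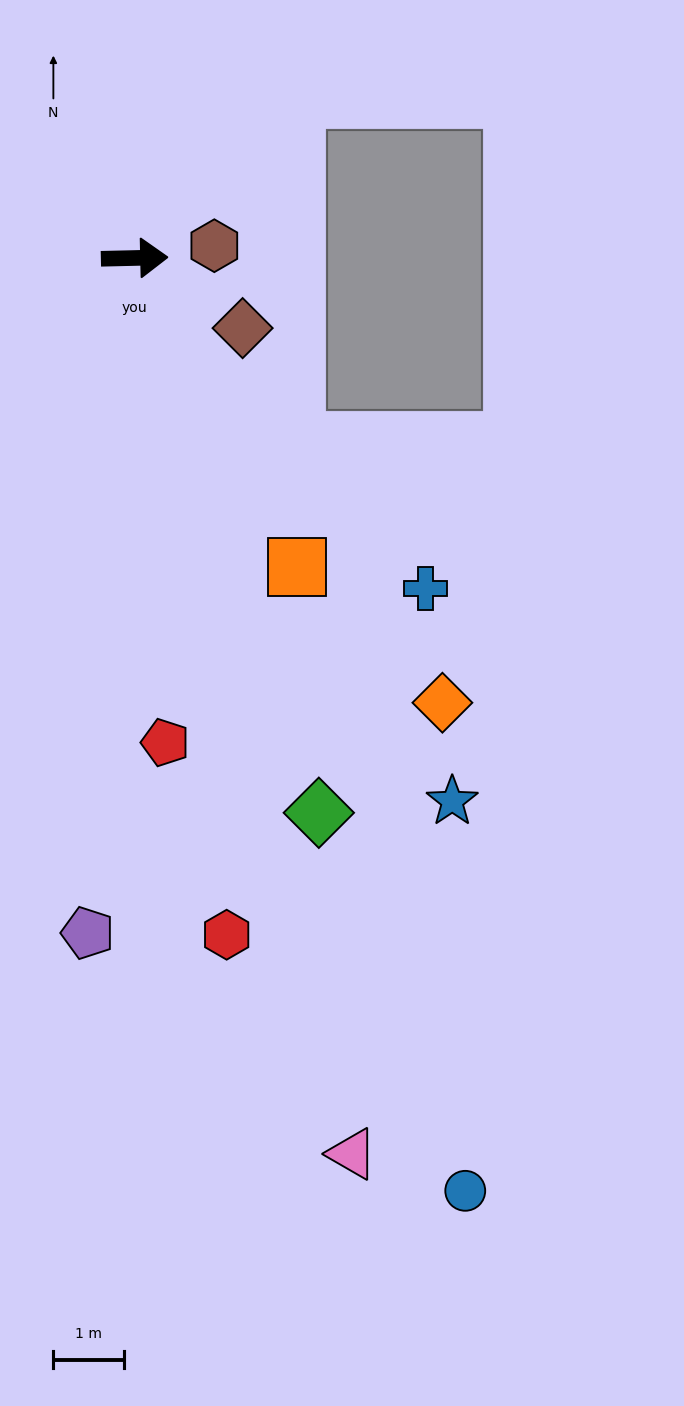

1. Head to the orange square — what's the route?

turn right 64°, forward 5.0 m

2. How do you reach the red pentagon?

turn right 88°, forward 6.9 m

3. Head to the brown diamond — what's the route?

turn right 34°, forward 1.8 m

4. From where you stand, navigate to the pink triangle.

turn right 78°, forward 13.1 m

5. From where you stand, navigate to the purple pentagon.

turn right 95°, forward 9.6 m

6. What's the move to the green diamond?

turn right 73°, forward 8.3 m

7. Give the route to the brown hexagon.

turn left 7°, forward 1.1 m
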